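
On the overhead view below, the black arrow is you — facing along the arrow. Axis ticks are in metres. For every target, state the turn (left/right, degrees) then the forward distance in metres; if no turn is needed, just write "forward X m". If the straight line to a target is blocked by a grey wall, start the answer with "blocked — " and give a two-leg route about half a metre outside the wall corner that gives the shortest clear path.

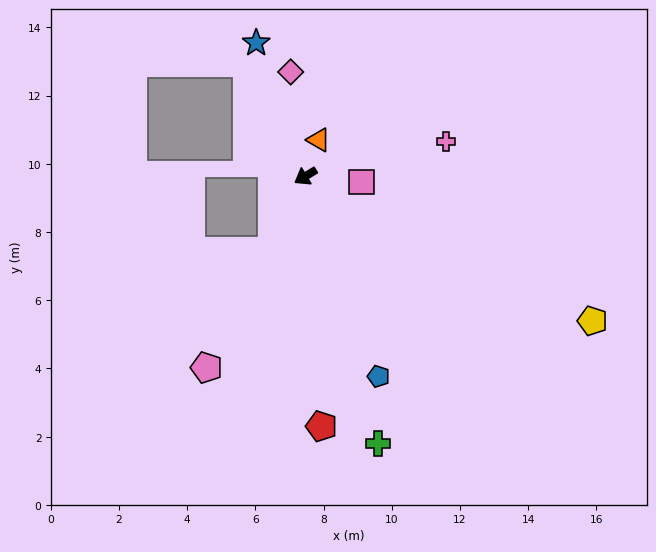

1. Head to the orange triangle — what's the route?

turn right 141°, forward 1.1 m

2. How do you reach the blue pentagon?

turn left 79°, forward 6.2 m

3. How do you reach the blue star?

turn right 101°, forward 4.2 m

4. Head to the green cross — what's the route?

turn left 74°, forward 8.1 m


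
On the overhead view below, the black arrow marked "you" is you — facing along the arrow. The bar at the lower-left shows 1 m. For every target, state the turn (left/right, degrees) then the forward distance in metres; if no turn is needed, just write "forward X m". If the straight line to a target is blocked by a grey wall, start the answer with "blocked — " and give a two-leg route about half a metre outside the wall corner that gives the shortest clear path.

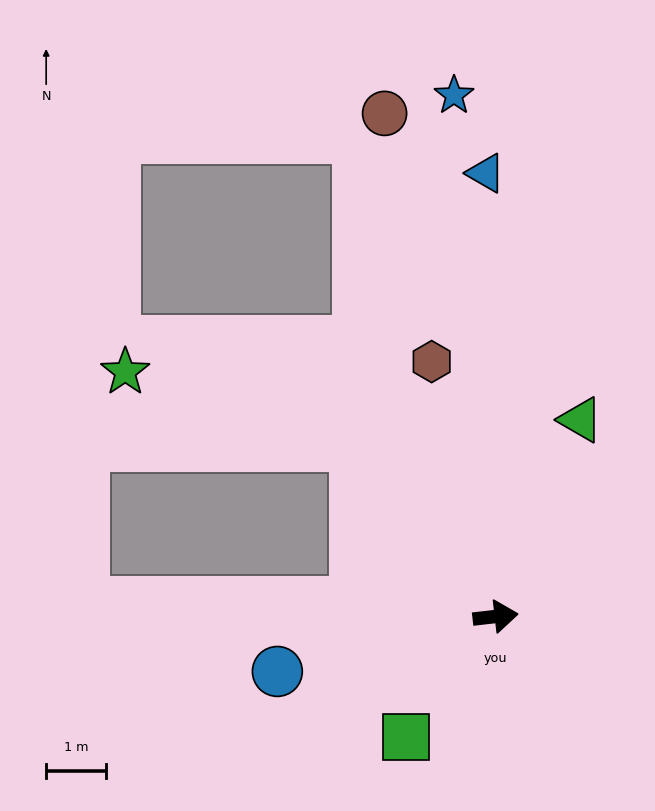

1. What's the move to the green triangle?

turn left 60°, forward 3.6 m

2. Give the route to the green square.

turn right 133°, forward 2.5 m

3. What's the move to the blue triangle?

turn left 85°, forward 7.4 m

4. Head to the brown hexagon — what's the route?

turn left 98°, forward 4.4 m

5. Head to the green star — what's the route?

blocked — turn left 123°, forward 3.7 m, then turn left 33°, forward 4.0 m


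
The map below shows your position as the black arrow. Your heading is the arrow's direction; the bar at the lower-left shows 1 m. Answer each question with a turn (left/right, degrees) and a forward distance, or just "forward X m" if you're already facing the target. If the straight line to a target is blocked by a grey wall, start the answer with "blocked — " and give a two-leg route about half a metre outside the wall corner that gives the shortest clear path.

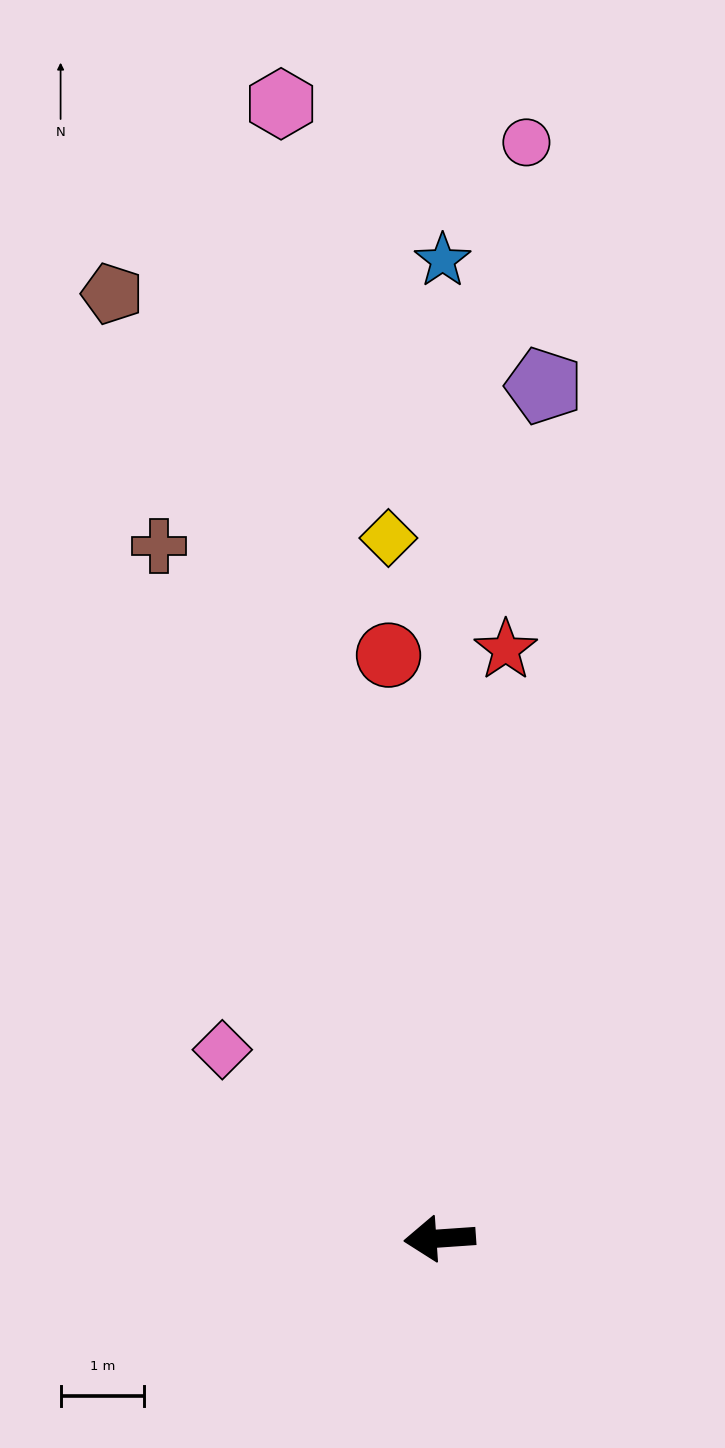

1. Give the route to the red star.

turn right 100°, forward 7.1 m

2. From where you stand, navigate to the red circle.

turn right 89°, forward 7.0 m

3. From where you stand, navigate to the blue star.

turn right 94°, forward 11.7 m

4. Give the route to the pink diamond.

turn right 45°, forward 3.4 m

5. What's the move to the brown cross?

turn right 72°, forward 8.9 m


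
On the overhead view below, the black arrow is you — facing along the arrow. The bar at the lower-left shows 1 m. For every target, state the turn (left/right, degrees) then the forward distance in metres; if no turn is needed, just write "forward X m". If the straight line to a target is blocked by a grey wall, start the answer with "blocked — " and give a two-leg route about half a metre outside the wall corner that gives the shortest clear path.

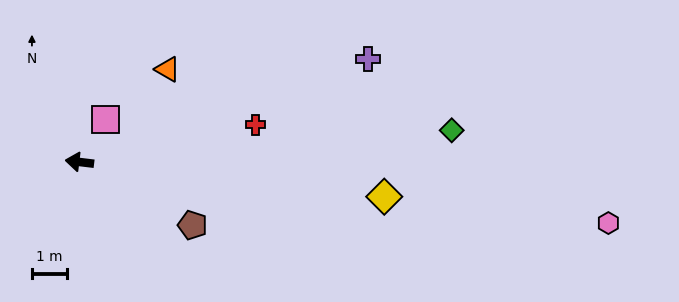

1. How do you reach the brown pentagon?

turn left 158°, forward 3.7 m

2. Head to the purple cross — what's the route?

turn right 153°, forward 8.8 m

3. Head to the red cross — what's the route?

turn right 161°, forward 5.2 m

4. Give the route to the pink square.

turn right 115°, forward 1.4 m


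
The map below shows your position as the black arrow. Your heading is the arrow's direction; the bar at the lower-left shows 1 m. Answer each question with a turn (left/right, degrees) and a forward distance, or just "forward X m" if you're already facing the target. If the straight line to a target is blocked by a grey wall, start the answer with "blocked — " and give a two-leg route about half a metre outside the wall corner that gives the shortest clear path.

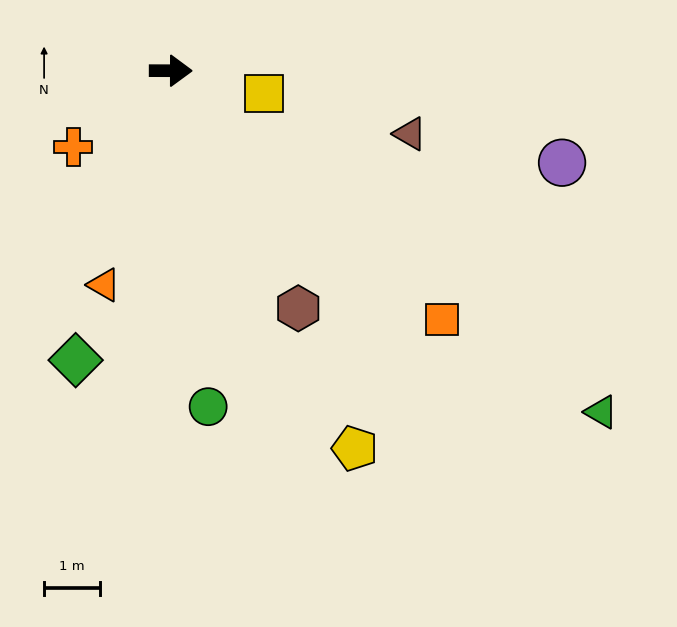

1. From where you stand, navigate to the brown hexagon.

turn right 62°, forward 4.8 m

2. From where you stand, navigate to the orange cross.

turn right 142°, forward 2.2 m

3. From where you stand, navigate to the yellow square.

turn right 13°, forward 1.7 m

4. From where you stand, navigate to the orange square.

turn right 42°, forward 6.6 m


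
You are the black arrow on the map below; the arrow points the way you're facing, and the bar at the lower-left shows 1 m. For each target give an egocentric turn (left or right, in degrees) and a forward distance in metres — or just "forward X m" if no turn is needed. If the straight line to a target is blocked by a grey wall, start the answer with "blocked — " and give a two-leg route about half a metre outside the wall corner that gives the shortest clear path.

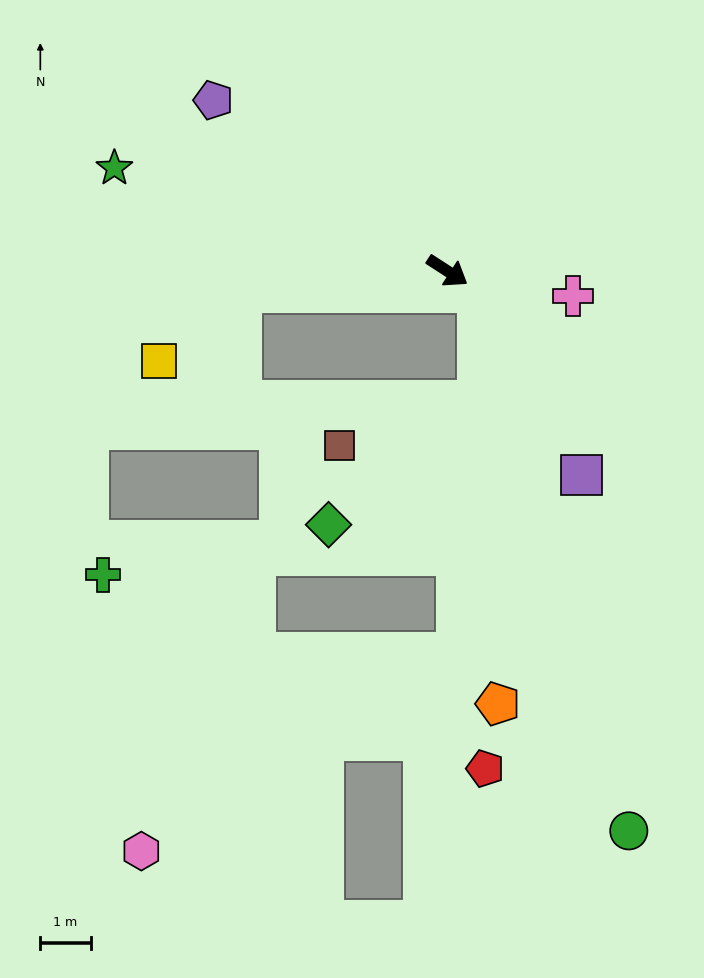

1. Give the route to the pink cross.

turn left 22°, forward 2.5 m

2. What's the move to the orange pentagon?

blocked — forward 0.7 m, then turn right 54°, forward 8.2 m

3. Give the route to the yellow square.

blocked — turn right 142°, forward 4.1 m, then turn left 35°, forward 2.1 m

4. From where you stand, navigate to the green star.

turn right 164°, forward 6.9 m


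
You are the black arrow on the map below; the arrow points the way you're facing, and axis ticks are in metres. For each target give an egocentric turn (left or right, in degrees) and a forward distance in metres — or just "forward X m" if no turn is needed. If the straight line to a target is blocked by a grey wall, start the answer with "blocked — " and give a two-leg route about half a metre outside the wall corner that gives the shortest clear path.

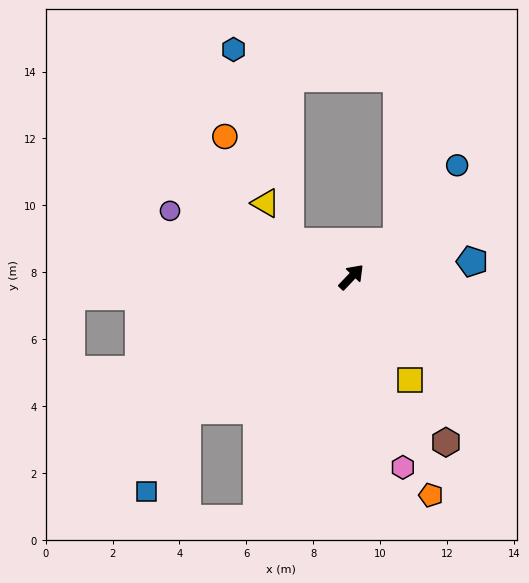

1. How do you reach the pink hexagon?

turn right 121°, forward 5.9 m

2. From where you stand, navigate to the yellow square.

turn right 107°, forward 3.5 m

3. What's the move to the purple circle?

turn left 114°, forward 5.8 m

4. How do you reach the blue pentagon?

turn right 39°, forward 3.6 m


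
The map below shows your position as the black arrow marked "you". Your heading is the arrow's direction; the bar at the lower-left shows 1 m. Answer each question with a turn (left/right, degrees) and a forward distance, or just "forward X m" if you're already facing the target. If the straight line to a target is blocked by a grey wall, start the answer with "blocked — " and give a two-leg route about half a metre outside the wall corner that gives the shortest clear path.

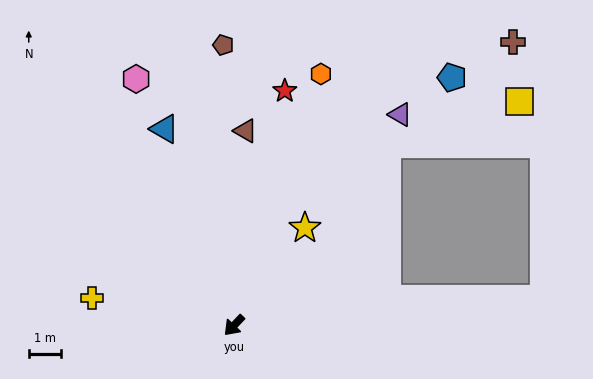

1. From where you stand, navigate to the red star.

turn right 149°, forward 7.4 m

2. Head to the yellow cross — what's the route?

turn right 57°, forward 4.4 m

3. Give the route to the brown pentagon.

turn right 134°, forward 8.6 m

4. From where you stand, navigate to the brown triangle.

turn right 140°, forward 6.0 m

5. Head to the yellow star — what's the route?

turn right 173°, forward 3.7 m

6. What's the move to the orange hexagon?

turn right 156°, forward 8.2 m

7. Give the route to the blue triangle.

turn right 117°, forward 6.4 m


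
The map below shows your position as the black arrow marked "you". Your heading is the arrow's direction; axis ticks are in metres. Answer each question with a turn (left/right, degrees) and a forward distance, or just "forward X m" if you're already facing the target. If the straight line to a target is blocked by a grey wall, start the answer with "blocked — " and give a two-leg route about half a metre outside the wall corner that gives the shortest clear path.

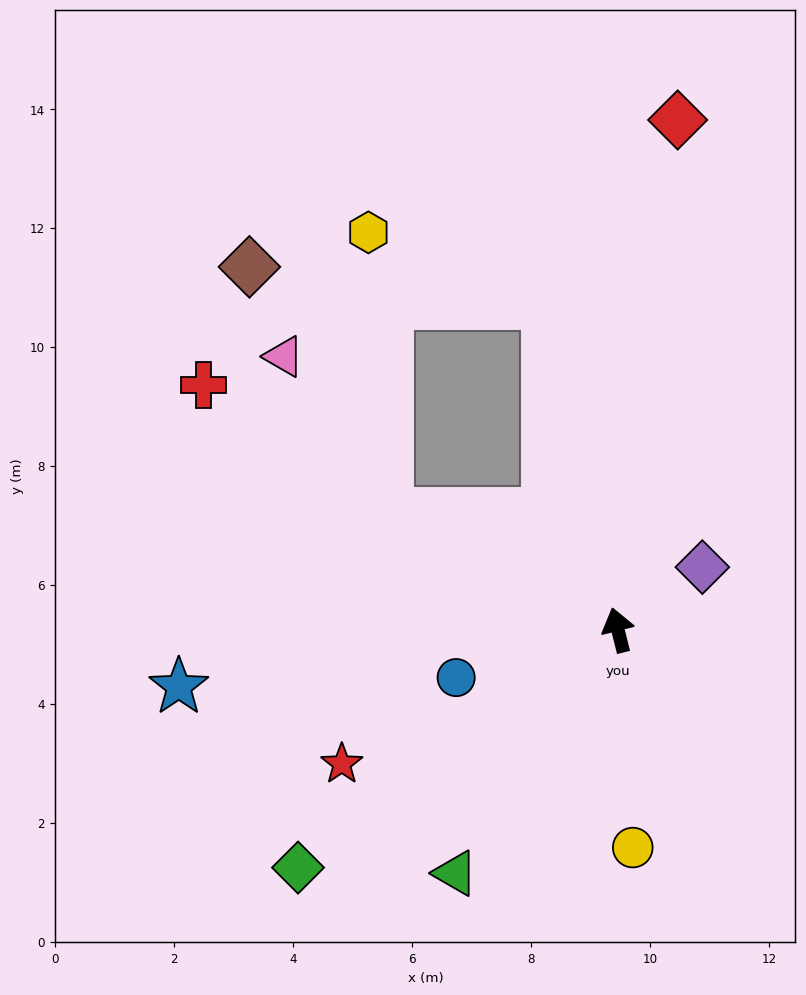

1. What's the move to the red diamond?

turn right 21°, forward 8.6 m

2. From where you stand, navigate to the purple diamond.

turn right 67°, forward 1.8 m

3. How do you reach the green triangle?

turn left 132°, forward 4.9 m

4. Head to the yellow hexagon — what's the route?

blocked — forward 5.6 m, then turn left 54°, forward 3.2 m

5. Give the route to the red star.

turn left 102°, forward 5.2 m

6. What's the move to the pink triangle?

blocked — turn left 49°, forward 4.3 m, then turn right 29°, forward 3.2 m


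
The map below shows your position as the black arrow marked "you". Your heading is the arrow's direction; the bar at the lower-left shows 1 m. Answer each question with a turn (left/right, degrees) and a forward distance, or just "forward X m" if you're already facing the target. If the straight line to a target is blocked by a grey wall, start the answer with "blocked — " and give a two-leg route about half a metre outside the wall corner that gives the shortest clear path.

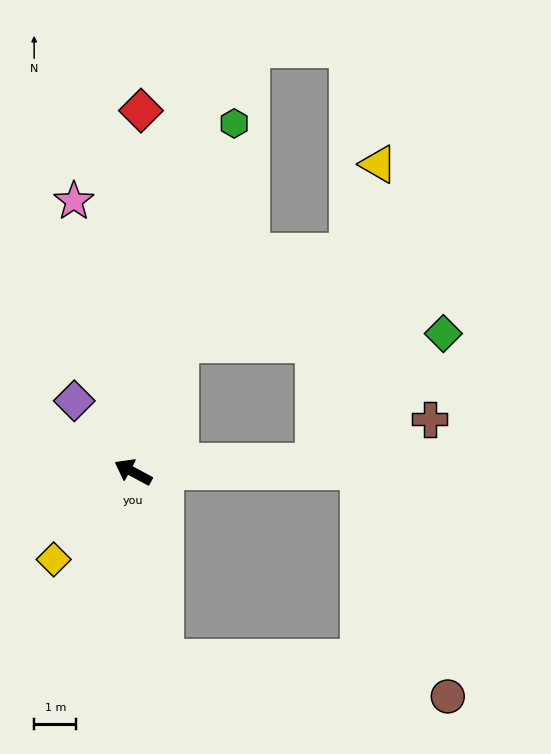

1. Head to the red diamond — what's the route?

turn right 63°, forward 8.6 m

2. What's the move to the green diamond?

blocked — turn right 148°, forward 4.3 m, then turn left 41°, forward 4.3 m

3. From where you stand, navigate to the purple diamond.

turn right 22°, forward 2.2 m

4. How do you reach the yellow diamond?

turn left 76°, forward 2.8 m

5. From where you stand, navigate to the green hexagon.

turn right 78°, forward 8.6 m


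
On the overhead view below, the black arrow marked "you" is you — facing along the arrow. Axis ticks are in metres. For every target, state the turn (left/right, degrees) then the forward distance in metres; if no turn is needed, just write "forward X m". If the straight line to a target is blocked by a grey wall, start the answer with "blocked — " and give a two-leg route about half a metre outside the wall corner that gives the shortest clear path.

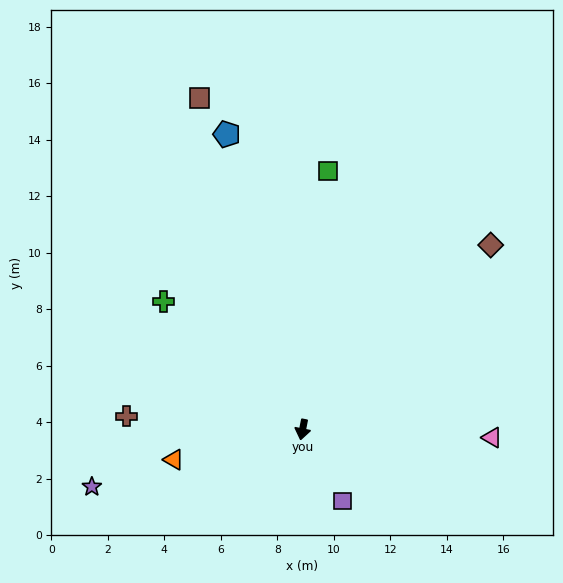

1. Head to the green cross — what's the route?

turn right 121°, forward 6.7 m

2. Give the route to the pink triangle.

turn left 99°, forward 6.7 m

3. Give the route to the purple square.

turn left 40°, forward 2.9 m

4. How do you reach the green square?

turn right 174°, forward 9.2 m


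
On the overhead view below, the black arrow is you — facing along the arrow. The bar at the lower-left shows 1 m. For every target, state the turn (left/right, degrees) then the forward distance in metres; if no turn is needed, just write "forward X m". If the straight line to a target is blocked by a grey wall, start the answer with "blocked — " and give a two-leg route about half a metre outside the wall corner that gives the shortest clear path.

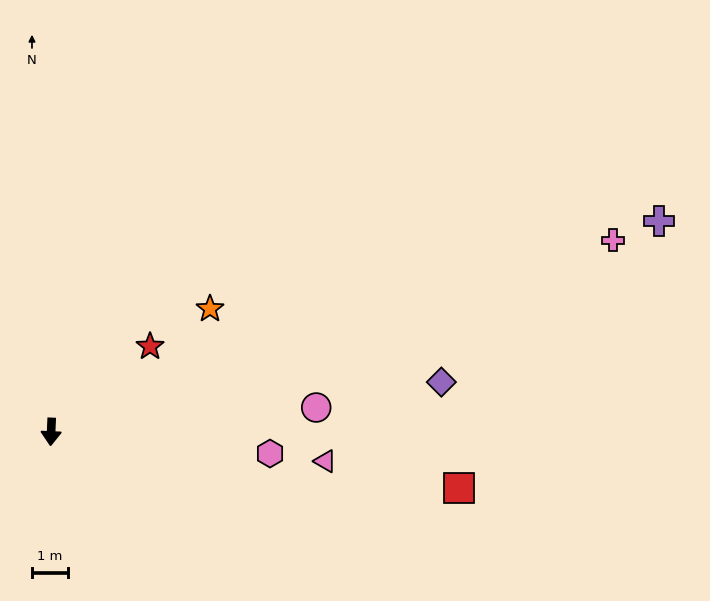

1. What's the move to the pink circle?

turn left 98°, forward 7.5 m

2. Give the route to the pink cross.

turn left 111°, forward 16.6 m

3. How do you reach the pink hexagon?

turn left 87°, forward 6.2 m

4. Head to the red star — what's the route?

turn left 133°, forward 3.7 m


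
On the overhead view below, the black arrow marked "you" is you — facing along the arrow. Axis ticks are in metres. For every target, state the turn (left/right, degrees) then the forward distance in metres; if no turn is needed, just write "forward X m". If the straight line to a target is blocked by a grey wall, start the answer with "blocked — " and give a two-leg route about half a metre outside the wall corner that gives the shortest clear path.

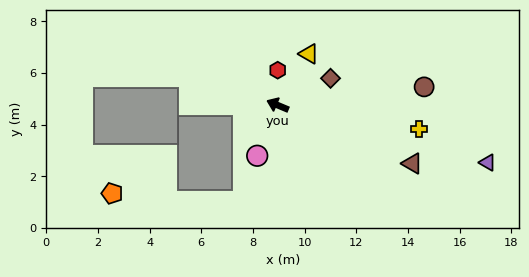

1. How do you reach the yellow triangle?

turn right 98°, forward 2.3 m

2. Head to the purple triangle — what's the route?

turn right 172°, forward 8.4 m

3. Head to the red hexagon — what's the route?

turn right 67°, forward 1.4 m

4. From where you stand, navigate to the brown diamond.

turn right 130°, forward 2.3 m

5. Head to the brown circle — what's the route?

turn right 150°, forward 5.7 m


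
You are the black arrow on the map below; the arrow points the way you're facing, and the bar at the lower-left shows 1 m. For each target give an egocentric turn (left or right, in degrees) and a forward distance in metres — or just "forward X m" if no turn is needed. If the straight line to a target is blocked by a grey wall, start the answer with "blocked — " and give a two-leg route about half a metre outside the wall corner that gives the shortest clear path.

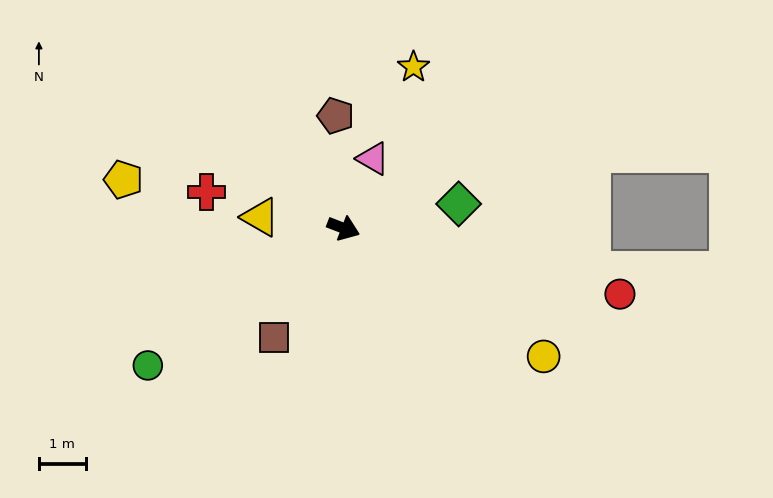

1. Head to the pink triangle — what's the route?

turn left 88°, forward 1.6 m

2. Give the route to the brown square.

turn right 101°, forward 2.8 m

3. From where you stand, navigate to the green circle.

turn right 124°, forward 5.1 m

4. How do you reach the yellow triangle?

turn right 166°, forward 1.8 m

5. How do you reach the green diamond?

turn left 33°, forward 2.5 m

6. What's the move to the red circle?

turn left 8°, forward 6.1 m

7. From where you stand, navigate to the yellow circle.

turn right 12°, forward 5.1 m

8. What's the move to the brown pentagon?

turn left 115°, forward 2.4 m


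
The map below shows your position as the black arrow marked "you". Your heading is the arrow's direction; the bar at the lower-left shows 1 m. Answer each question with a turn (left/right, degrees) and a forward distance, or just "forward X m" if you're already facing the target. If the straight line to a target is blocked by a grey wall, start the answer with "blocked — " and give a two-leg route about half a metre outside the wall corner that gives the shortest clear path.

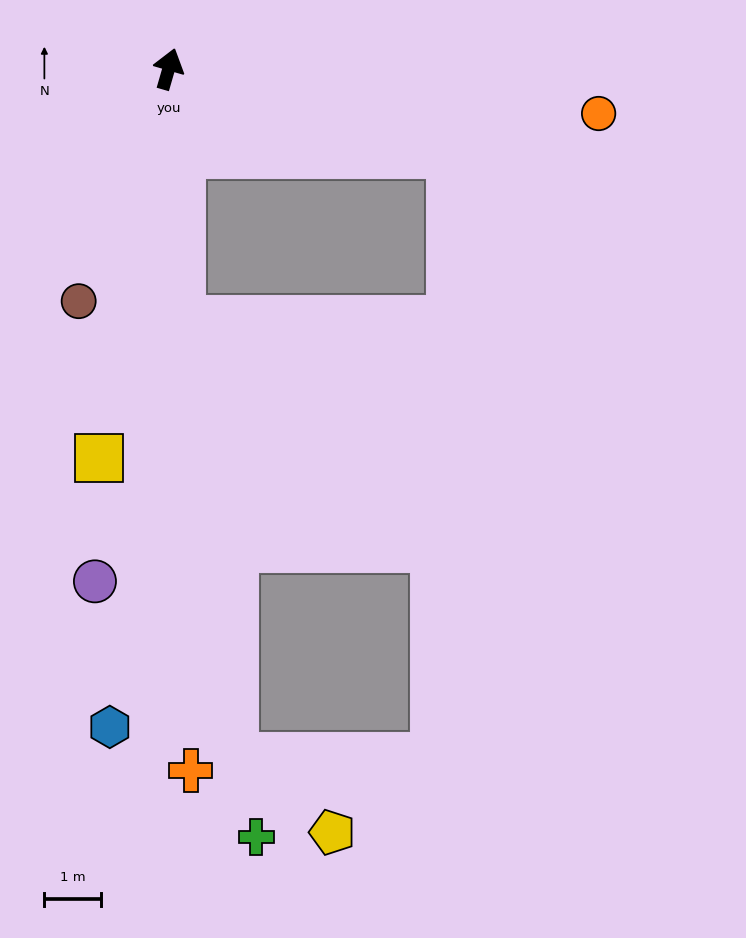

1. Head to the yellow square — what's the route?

turn right 174°, forward 7.0 m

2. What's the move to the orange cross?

turn right 162°, forward 12.5 m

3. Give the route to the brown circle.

turn left 175°, forward 4.4 m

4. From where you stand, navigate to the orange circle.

turn right 80°, forward 7.7 m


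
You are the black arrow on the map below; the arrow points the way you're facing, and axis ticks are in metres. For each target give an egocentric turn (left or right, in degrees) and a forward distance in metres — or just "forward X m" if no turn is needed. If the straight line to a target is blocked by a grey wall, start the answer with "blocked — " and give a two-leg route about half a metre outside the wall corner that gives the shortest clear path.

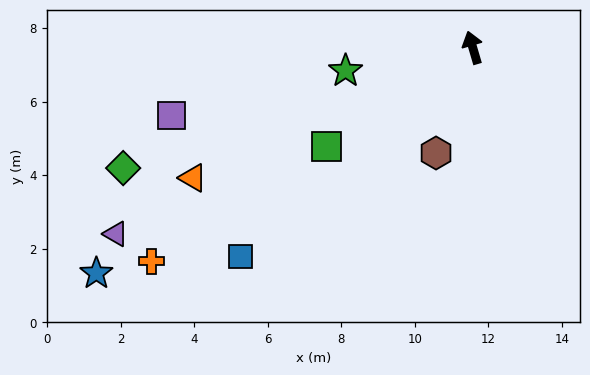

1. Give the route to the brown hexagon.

turn left 144°, forward 3.0 m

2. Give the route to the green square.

turn left 108°, forward 4.8 m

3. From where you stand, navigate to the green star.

turn left 84°, forward 3.5 m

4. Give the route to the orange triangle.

turn left 99°, forward 8.4 m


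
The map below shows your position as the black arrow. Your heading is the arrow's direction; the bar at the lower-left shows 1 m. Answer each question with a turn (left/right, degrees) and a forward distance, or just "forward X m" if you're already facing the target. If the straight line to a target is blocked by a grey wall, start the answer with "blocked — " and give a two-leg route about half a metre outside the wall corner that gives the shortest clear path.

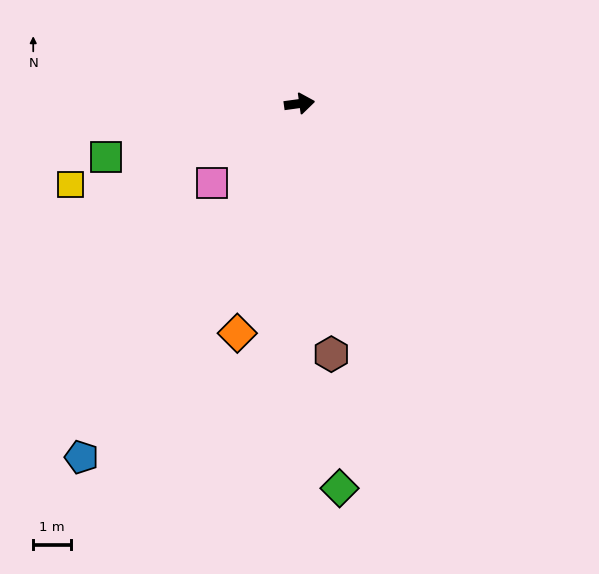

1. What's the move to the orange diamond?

turn right 113°, forward 6.3 m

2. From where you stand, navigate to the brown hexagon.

turn right 91°, forward 6.7 m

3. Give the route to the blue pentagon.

turn right 129°, forward 11.0 m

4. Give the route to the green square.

turn right 172°, forward 5.3 m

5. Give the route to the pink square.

turn right 146°, forward 3.1 m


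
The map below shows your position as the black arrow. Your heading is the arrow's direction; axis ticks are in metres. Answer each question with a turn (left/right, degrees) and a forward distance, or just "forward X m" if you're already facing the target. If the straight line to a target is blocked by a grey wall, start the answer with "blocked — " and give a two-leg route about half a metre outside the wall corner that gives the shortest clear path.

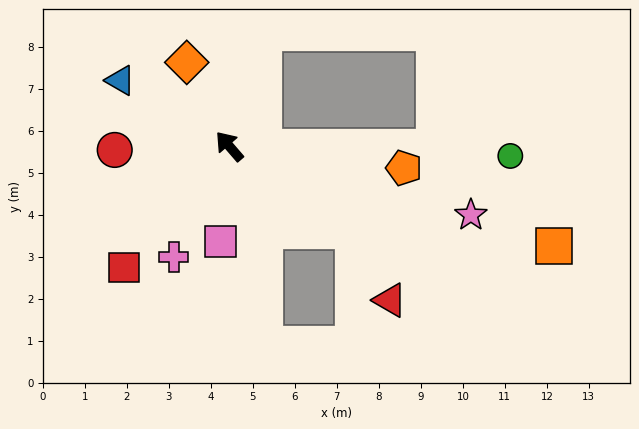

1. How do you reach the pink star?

turn right 147°, forward 6.0 m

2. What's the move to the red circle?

turn left 51°, forward 2.7 m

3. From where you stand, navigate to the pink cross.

turn left 113°, forward 3.0 m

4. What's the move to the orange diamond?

turn right 14°, forward 2.2 m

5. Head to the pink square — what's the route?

turn left 134°, forward 2.3 m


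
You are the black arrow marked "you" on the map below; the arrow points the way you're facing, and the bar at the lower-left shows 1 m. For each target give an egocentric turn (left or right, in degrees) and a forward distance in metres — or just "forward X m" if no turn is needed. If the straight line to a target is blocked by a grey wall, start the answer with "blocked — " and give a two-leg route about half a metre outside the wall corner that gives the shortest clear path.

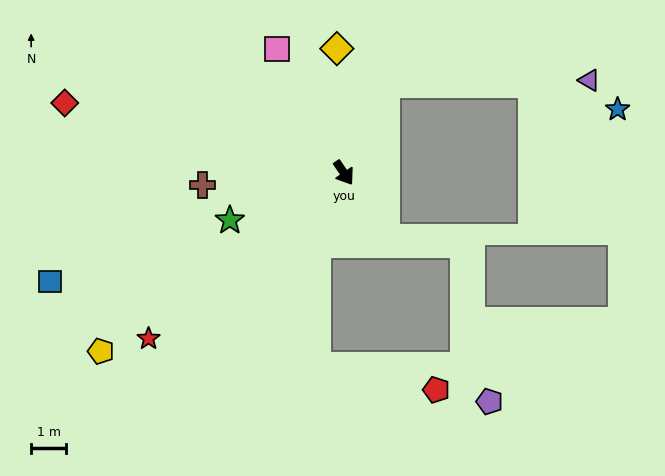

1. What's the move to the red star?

turn right 84°, forward 7.3 m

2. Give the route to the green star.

turn right 102°, forward 3.5 m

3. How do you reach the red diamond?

turn right 138°, forward 8.2 m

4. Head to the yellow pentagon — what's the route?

turn right 88°, forward 8.6 m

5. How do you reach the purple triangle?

blocked — turn left 121°, forward 2.8 m, then turn right 64°, forward 5.8 m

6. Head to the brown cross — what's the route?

turn right 119°, forward 4.0 m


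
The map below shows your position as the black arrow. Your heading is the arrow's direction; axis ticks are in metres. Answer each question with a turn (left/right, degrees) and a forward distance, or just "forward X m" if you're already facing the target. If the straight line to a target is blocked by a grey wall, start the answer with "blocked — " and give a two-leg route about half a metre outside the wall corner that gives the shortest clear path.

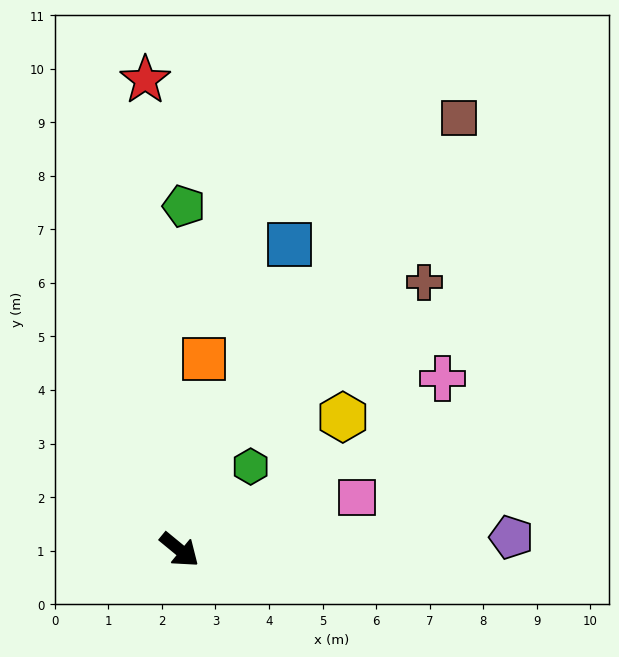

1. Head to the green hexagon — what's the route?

turn left 89°, forward 2.0 m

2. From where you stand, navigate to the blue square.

turn left 110°, forward 6.1 m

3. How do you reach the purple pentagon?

turn left 42°, forward 6.2 m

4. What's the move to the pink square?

turn left 56°, forward 3.5 m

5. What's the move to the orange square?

turn left 122°, forward 3.6 m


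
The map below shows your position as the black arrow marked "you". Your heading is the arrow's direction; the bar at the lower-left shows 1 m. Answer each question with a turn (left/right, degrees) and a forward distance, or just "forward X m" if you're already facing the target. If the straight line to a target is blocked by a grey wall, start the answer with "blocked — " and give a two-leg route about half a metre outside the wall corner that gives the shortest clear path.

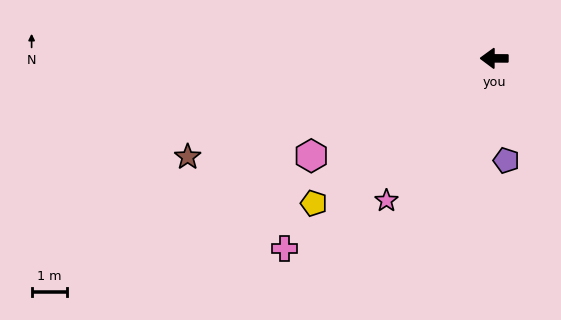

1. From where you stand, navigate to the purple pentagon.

turn left 97°, forward 2.9 m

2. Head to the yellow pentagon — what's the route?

turn left 39°, forward 6.5 m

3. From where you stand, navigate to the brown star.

turn left 18°, forward 9.0 m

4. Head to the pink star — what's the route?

turn left 53°, forward 5.0 m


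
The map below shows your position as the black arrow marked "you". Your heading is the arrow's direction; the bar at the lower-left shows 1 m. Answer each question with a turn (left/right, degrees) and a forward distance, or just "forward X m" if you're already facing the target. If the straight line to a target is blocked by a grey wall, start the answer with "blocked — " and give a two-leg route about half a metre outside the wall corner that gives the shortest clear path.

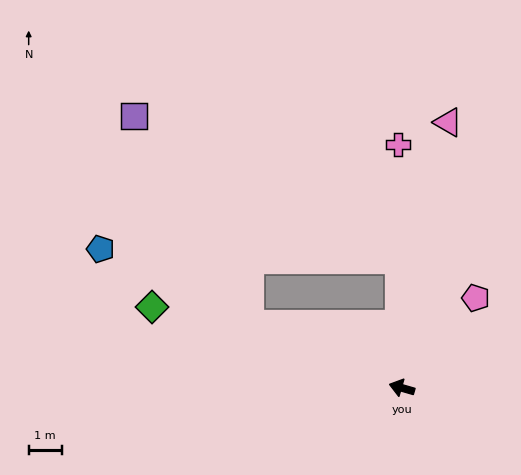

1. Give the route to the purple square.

blocked — turn right 7°, forward 5.0 m, then turn right 38°, forward 7.2 m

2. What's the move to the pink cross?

turn right 73°, forward 7.4 m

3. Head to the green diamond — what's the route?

forward 8.0 m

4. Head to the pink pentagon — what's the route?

turn right 113°, forward 3.5 m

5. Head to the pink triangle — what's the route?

turn right 84°, forward 8.2 m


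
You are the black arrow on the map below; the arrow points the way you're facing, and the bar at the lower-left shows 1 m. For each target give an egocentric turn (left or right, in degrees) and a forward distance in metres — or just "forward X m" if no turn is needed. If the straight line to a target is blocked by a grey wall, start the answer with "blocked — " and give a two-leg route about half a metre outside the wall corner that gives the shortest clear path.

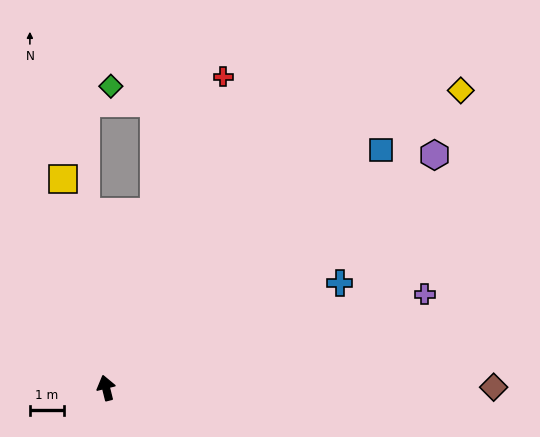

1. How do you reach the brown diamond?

turn right 104°, forward 11.5 m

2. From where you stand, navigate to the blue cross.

turn right 80°, forward 7.6 m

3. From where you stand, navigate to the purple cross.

turn right 88°, forward 9.8 m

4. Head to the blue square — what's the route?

turn right 63°, forward 10.8 m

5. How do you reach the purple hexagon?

turn right 69°, forward 11.9 m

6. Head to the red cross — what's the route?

turn right 35°, forward 9.8 m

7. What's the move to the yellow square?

turn right 2°, forward 6.3 m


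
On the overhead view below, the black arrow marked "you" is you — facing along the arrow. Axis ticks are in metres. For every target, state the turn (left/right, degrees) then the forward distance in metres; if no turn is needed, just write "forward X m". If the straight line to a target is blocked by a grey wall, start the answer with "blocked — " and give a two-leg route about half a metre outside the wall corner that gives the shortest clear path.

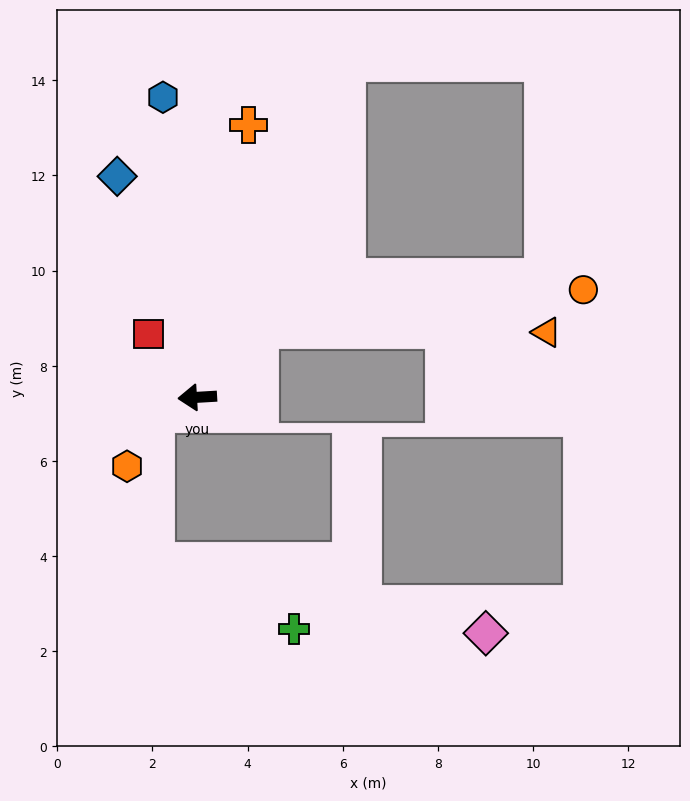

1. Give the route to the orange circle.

blocked — turn right 135°, forward 1.9 m, then turn right 42°, forward 6.9 m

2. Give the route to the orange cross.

turn right 104°, forward 5.8 m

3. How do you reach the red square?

turn right 56°, forward 1.7 m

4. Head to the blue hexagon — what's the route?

turn right 87°, forward 6.4 m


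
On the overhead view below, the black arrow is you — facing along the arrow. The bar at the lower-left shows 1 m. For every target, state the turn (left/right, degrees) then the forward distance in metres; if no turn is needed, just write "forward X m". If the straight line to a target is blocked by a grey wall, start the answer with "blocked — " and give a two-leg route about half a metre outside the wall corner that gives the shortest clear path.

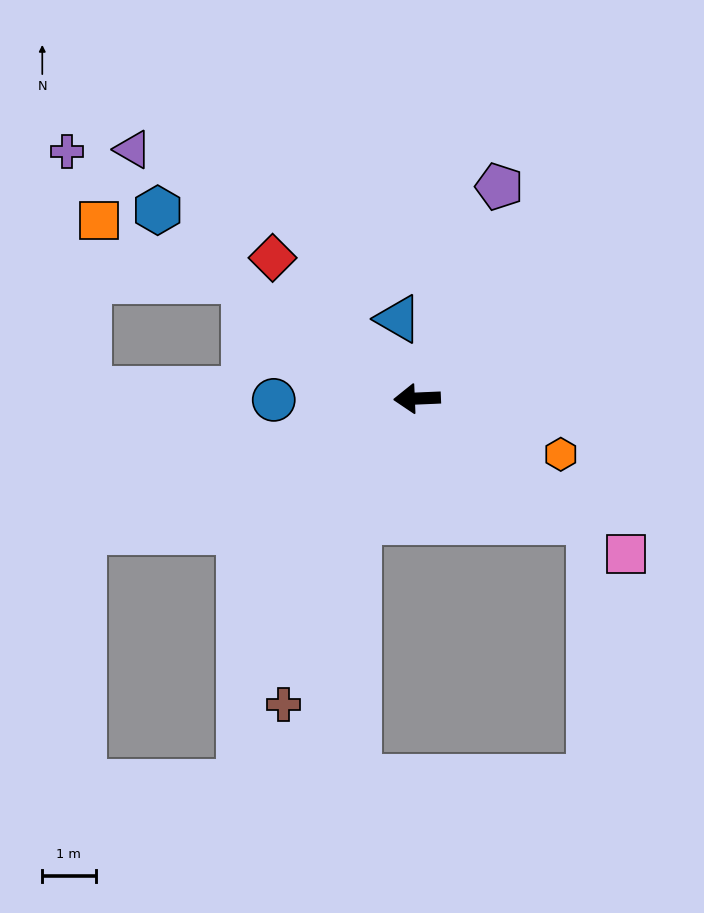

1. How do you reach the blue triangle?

turn right 79°, forward 1.5 m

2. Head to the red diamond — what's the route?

turn right 47°, forward 3.8 m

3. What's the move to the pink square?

turn left 141°, forward 4.9 m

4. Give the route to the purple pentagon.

turn right 114°, forward 4.3 m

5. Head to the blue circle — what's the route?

forward 2.7 m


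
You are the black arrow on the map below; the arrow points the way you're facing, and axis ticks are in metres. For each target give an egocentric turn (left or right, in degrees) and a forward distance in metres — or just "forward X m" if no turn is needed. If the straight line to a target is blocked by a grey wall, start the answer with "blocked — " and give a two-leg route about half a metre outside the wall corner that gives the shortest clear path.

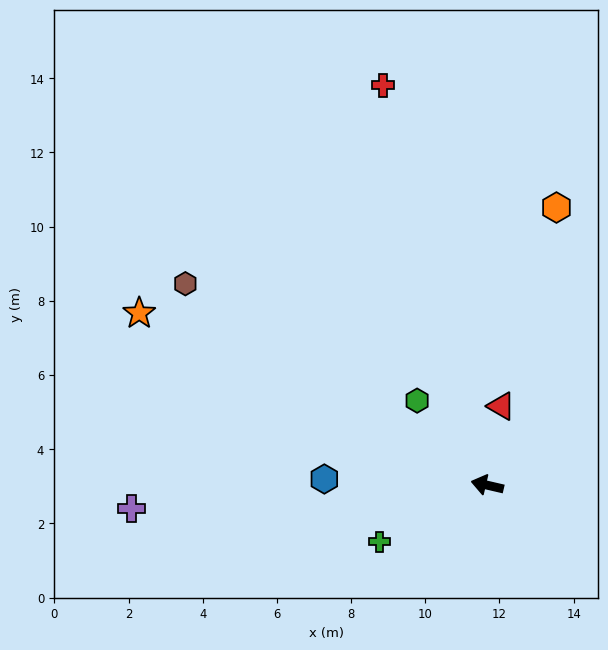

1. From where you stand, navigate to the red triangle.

turn right 87°, forward 2.2 m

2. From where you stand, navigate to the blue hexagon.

turn left 11°, forward 4.4 m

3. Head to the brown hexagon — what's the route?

turn right 21°, forward 9.8 m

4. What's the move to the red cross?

turn right 62°, forward 11.1 m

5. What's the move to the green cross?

turn left 41°, forward 3.3 m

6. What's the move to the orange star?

turn right 13°, forward 10.5 m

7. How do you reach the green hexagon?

turn right 37°, forward 3.0 m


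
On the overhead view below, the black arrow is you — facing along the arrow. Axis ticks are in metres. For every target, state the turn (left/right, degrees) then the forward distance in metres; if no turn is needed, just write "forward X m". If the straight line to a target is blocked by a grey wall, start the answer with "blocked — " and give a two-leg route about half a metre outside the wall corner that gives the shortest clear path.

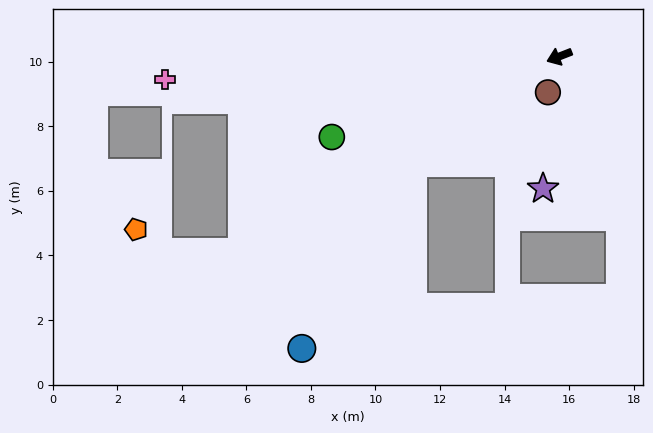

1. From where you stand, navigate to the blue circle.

blocked — turn left 15°, forward 5.6 m, then turn left 22°, forward 6.7 m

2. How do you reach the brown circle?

turn left 51°, forward 1.2 m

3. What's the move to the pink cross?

turn right 18°, forward 12.2 m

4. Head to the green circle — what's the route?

forward 7.5 m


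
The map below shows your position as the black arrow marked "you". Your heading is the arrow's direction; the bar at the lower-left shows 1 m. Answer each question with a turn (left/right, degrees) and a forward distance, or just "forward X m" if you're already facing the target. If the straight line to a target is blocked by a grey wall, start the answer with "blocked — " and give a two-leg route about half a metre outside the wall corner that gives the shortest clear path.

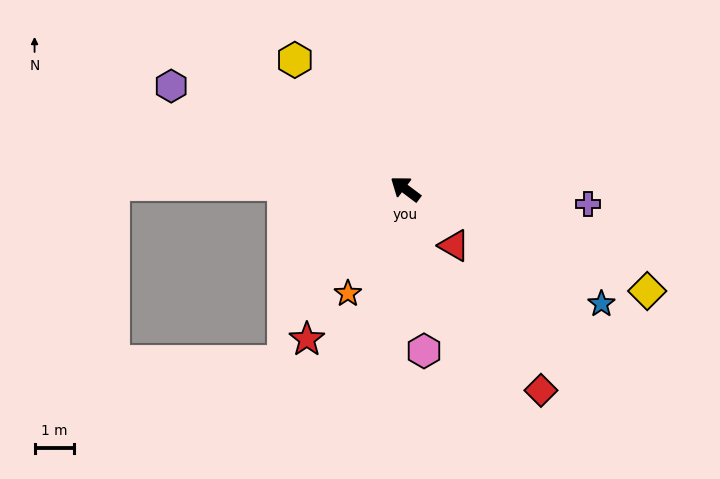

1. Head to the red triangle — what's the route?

turn left 168°, forward 1.9 m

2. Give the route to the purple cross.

turn right 148°, forward 4.7 m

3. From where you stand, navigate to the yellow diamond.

turn right 166°, forward 6.7 m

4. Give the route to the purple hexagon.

turn left 13°, forward 6.5 m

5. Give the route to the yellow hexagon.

turn right 13°, forward 4.3 m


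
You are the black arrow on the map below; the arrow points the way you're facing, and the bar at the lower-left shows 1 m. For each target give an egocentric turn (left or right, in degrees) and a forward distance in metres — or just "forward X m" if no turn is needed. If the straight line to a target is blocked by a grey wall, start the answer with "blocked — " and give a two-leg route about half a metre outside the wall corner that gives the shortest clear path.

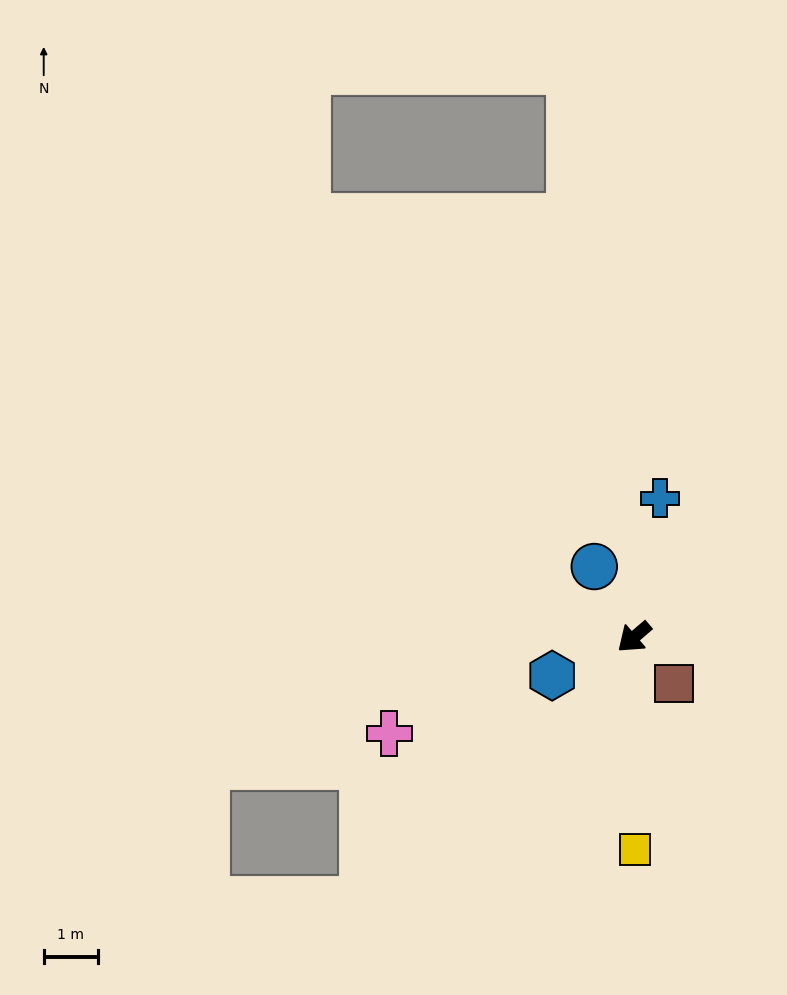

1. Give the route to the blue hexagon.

turn right 15°, forward 1.7 m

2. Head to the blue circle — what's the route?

turn right 101°, forward 1.5 m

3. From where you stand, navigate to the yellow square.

turn left 50°, forward 3.9 m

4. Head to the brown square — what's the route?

turn left 90°, forward 1.1 m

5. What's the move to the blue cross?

turn right 141°, forward 2.6 m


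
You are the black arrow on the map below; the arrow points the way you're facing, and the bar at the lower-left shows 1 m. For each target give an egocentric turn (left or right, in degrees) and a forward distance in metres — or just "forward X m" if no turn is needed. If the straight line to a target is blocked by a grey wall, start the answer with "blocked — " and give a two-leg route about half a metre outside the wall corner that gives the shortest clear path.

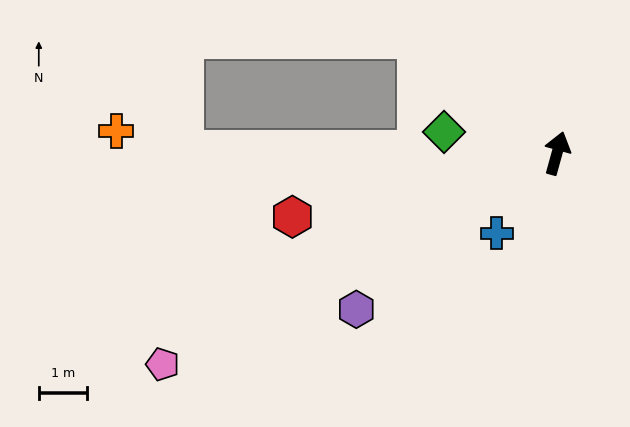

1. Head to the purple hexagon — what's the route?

turn left 143°, forward 5.3 m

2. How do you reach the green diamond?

turn left 95°, forward 2.4 m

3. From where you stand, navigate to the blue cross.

turn left 159°, forward 2.1 m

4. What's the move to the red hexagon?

turn left 119°, forward 5.7 m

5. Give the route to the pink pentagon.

turn left 134°, forward 9.4 m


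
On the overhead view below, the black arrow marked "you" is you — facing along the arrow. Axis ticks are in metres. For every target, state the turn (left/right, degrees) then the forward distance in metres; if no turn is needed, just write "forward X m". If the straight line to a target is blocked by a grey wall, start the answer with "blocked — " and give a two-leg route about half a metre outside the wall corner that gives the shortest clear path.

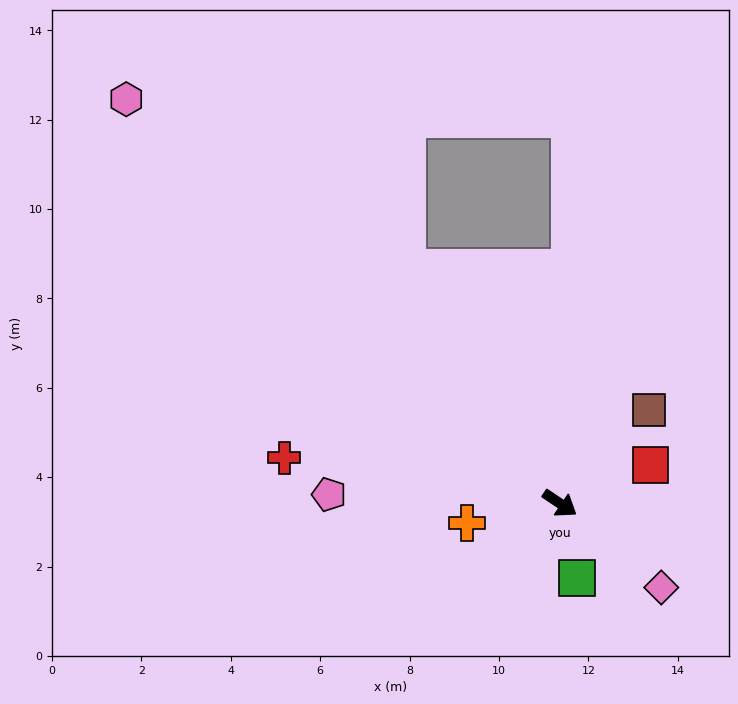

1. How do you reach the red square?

turn left 57°, forward 2.2 m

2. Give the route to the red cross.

turn right 155°, forward 6.3 m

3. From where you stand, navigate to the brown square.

turn left 80°, forward 2.9 m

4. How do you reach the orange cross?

turn right 134°, forward 2.1 m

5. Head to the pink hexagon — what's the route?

turn left 171°, forward 13.3 m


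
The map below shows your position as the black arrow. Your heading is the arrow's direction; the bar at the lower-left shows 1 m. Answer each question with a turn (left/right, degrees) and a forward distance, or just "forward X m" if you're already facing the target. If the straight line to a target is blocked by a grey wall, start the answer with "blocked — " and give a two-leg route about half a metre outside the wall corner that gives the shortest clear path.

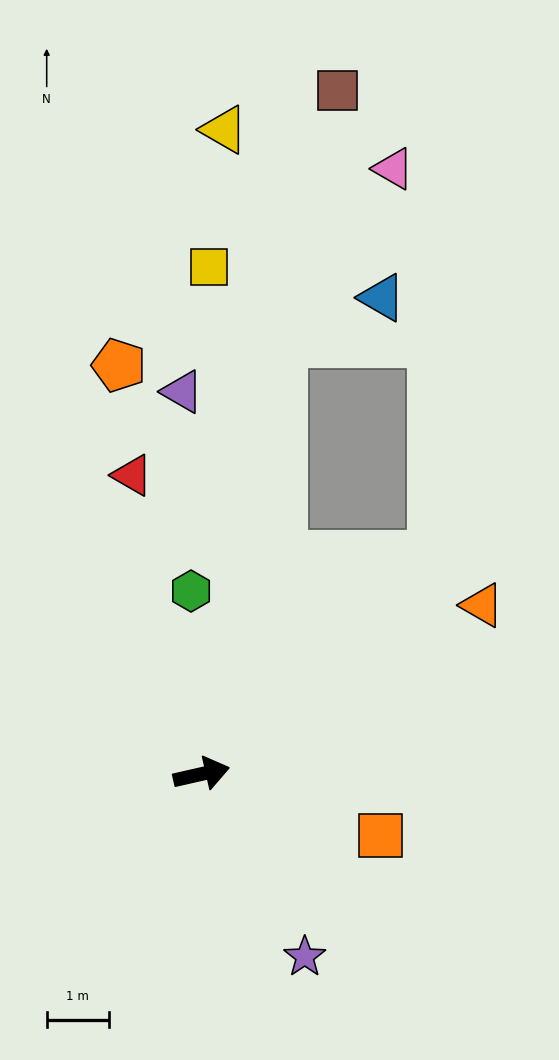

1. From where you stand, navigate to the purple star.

turn right 73°, forward 3.4 m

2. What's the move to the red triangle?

turn left 90°, forward 4.9 m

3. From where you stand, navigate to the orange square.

turn right 32°, forward 3.1 m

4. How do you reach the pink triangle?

blocked — turn left 67°, forward 7.1 m, then turn right 23°, forward 3.3 m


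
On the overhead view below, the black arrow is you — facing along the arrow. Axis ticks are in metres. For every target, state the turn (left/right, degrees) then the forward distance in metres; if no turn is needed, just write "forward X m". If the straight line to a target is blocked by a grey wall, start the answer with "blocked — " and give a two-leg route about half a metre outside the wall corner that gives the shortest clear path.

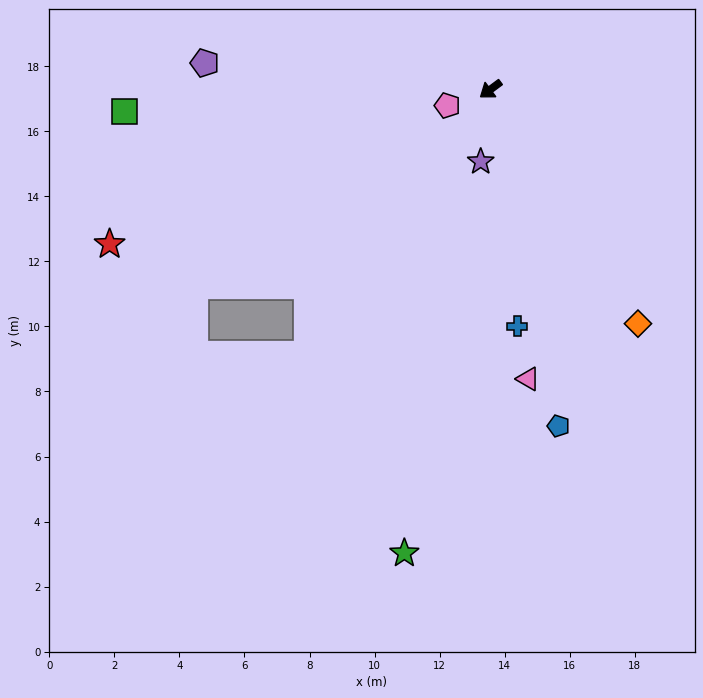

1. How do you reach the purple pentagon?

turn right 42°, forward 8.8 m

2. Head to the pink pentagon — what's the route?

turn right 16°, forward 1.4 m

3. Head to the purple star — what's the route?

turn left 46°, forward 2.2 m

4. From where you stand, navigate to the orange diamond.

turn left 86°, forward 8.5 m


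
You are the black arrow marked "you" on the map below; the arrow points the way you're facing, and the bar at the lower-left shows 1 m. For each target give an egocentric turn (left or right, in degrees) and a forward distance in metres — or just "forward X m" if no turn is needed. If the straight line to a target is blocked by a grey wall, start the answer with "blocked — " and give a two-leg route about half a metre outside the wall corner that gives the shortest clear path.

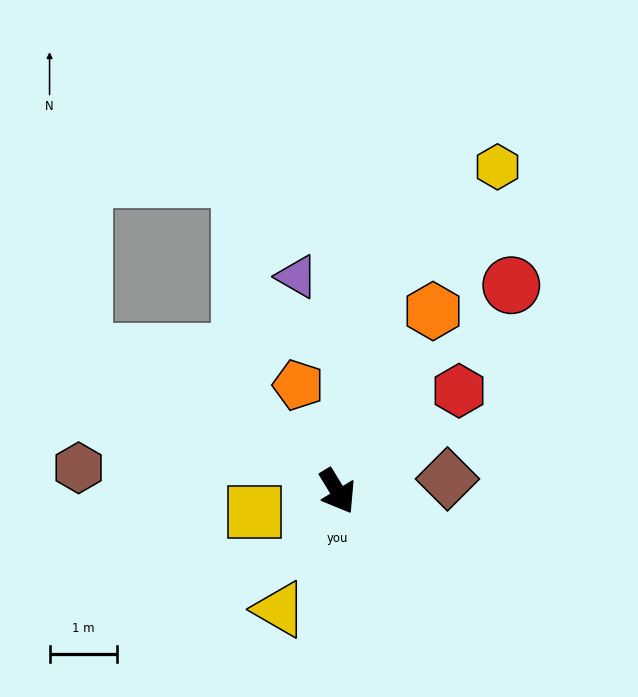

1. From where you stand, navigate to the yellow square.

turn right 107°, forward 1.3 m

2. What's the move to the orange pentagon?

turn left 169°, forward 1.7 m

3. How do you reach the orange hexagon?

turn left 121°, forward 3.0 m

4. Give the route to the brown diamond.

turn left 65°, forward 1.7 m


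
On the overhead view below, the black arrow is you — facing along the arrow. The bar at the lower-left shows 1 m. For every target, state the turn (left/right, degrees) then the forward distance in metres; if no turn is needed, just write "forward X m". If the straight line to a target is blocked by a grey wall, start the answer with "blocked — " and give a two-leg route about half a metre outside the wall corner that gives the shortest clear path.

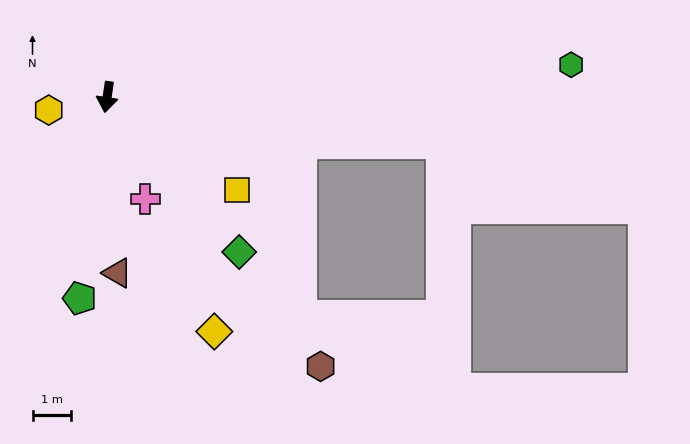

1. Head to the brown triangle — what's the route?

turn left 12°, forward 4.5 m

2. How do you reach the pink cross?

turn left 29°, forward 2.8 m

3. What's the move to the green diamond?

turn left 49°, forward 5.2 m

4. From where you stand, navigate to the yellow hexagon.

turn right 69°, forward 1.5 m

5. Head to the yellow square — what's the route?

turn left 63°, forward 4.1 m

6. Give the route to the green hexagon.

turn left 103°, forward 12.0 m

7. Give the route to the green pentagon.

forward 5.2 m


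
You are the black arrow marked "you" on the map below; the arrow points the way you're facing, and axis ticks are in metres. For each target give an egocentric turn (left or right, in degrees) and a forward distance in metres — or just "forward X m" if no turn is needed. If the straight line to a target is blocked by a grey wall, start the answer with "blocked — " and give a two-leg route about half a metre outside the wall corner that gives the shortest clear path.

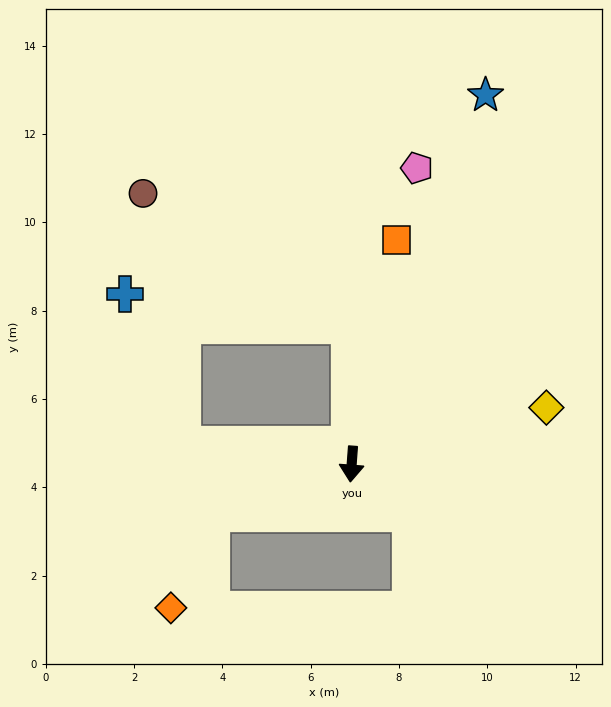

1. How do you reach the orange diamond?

blocked — turn right 66°, forward 3.4 m, then turn left 47°, forward 2.3 m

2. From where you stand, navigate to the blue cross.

blocked — turn right 92°, forward 3.9 m, then turn right 63°, forward 3.7 m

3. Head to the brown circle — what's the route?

blocked — turn right 175°, forward 3.2 m, then turn left 57°, forward 5.5 m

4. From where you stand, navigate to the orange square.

turn left 173°, forward 5.2 m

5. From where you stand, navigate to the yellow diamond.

turn left 110°, forward 4.6 m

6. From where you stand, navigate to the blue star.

turn left 164°, forward 8.9 m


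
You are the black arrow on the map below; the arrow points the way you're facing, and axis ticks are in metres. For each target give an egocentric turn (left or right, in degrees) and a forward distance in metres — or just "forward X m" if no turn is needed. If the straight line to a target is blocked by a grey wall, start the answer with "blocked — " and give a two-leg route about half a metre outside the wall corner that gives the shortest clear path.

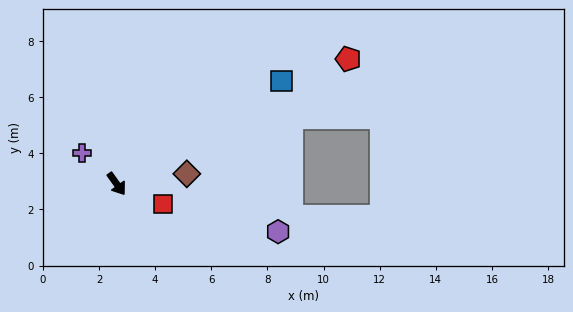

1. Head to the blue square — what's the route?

turn left 86°, forward 6.9 m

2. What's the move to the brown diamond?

turn left 63°, forward 2.5 m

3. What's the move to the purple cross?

turn right 167°, forward 1.7 m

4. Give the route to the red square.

turn left 31°, forward 1.8 m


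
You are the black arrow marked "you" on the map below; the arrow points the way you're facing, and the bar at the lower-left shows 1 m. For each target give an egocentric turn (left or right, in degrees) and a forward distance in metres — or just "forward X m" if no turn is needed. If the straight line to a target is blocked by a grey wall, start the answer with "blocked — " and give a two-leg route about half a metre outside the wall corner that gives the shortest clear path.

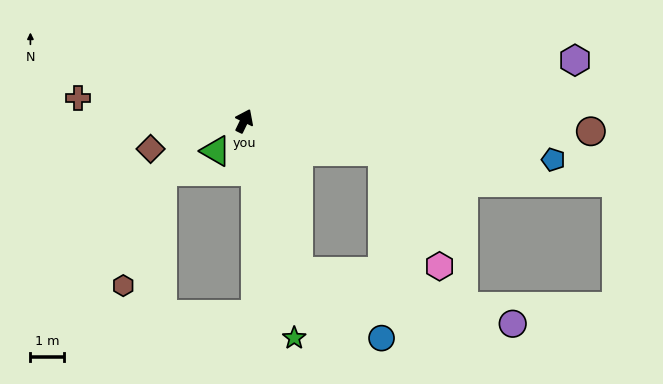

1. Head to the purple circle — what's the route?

blocked — turn right 134°, forward 4.7 m, then turn left 56°, forward 6.5 m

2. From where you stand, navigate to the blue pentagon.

turn right 71°, forward 9.2 m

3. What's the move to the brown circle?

turn right 66°, forward 10.3 m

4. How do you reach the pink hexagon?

blocked — turn right 77°, forward 4.2 m, then turn right 50°, forward 3.8 m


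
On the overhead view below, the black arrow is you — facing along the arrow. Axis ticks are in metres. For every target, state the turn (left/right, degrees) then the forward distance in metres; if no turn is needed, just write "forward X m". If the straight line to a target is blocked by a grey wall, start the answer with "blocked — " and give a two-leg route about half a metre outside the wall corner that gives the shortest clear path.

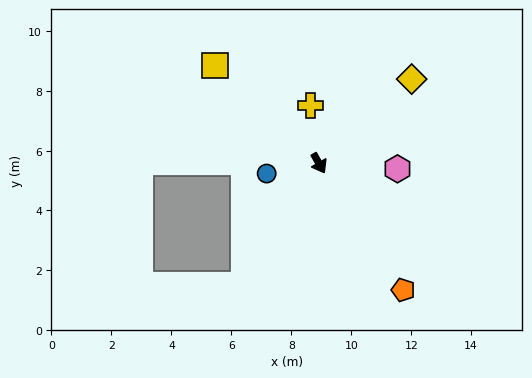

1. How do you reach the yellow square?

turn right 163°, forward 4.8 m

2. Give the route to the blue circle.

turn right 109°, forward 1.8 m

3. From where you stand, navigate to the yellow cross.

turn left 159°, forward 1.9 m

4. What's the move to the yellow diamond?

turn left 103°, forward 4.2 m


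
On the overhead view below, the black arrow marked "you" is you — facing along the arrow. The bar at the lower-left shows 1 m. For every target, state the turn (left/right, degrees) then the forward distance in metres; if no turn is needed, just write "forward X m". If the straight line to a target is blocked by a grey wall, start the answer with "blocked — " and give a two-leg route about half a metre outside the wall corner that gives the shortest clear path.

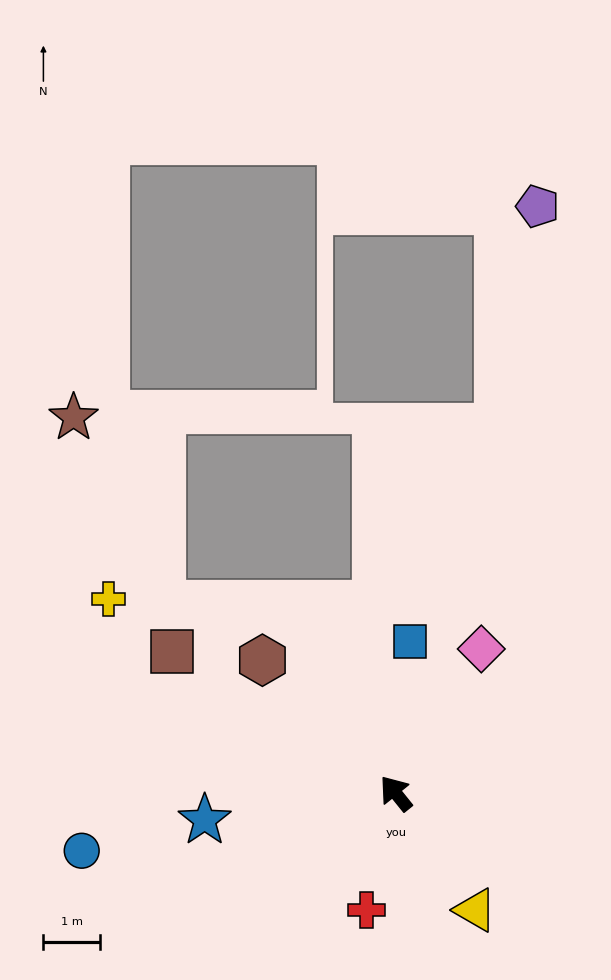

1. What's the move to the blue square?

turn right 44°, forward 2.7 m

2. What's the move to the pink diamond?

turn right 70°, forward 2.9 m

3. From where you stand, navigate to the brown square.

turn left 19°, forward 4.6 m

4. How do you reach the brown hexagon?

turn left 6°, forward 3.3 m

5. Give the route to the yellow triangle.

turn left 175°, forward 2.5 m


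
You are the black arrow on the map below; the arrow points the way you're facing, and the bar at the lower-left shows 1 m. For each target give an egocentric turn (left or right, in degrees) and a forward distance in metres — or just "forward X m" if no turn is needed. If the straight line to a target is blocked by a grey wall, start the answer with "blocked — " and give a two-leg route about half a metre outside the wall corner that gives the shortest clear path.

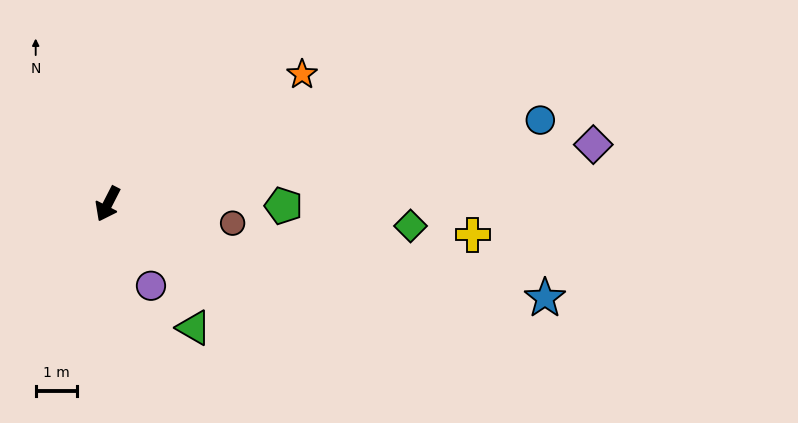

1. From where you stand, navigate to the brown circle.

turn left 108°, forward 3.1 m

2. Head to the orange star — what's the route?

turn left 151°, forward 5.7 m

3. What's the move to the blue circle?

turn left 128°, forward 10.7 m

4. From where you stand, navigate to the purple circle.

turn left 55°, forward 2.3 m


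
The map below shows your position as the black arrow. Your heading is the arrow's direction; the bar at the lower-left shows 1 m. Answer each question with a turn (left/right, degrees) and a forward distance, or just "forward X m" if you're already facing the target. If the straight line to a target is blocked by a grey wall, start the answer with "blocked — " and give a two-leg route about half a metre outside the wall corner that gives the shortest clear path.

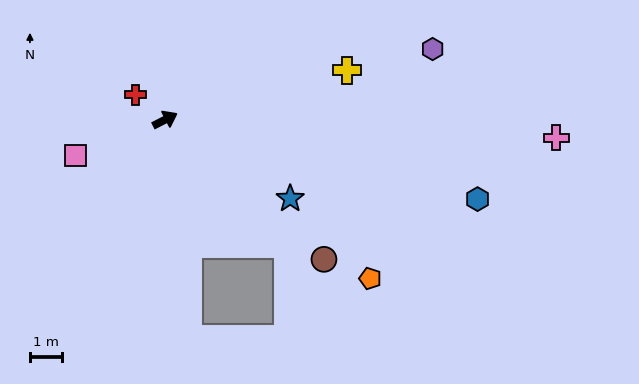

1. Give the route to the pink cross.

turn right 30°, forward 12.3 m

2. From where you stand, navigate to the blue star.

turn right 59°, forward 4.6 m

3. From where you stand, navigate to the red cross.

turn left 113°, forward 1.2 m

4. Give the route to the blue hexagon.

turn right 41°, forward 10.1 m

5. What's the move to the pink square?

turn left 175°, forward 3.0 m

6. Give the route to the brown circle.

turn right 68°, forward 6.6 m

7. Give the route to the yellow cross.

turn right 12°, forward 5.9 m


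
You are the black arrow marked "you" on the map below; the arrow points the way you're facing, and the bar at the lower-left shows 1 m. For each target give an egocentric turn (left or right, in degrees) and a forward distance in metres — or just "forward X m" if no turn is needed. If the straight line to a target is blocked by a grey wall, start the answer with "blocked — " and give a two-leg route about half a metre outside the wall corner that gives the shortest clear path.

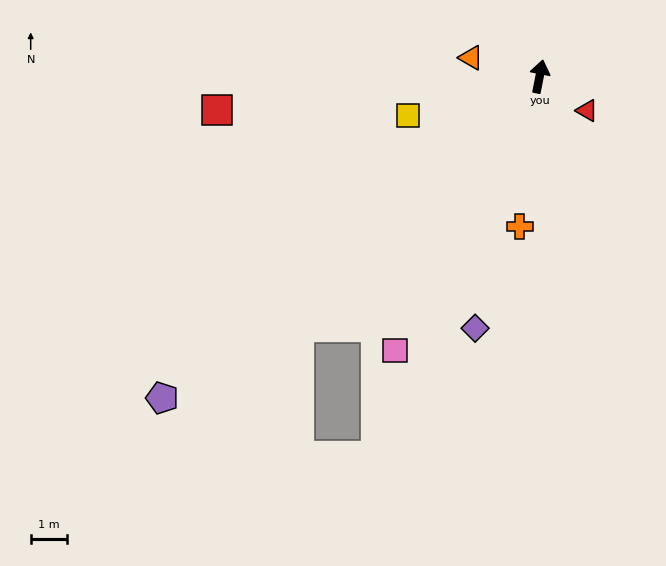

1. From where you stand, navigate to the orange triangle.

turn left 86°, forward 2.0 m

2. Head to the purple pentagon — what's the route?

turn left 142°, forward 13.7 m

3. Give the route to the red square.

turn left 107°, forward 9.0 m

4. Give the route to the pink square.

turn left 163°, forward 8.6 m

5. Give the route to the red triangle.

turn right 115°, forward 1.6 m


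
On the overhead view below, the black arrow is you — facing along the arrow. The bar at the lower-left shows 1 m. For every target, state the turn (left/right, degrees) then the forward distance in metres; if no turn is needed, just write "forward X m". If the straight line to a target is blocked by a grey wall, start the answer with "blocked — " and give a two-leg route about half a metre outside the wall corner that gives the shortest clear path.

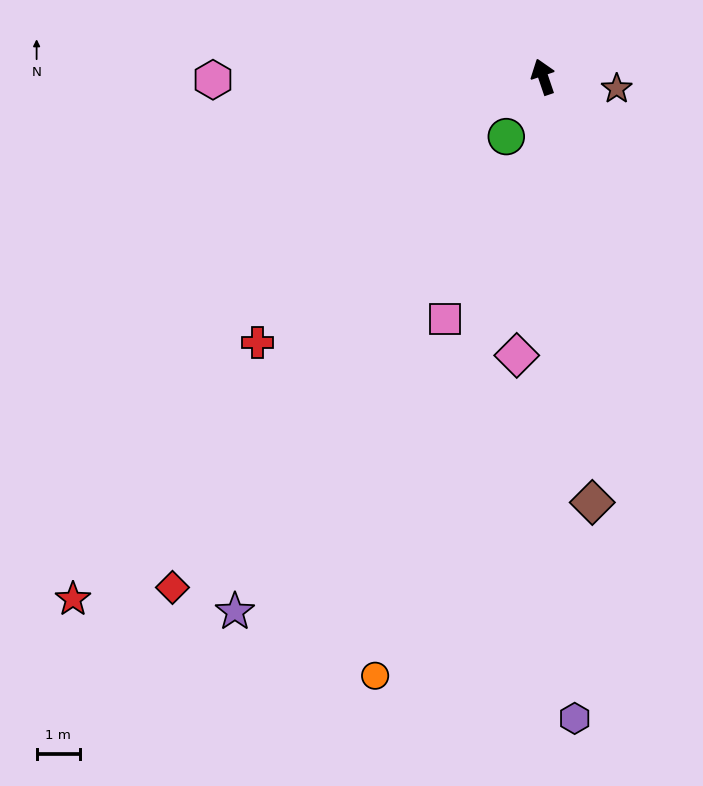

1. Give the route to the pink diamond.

turn left 156°, forward 6.5 m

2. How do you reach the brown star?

turn right 118°, forward 1.7 m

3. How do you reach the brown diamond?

turn left 168°, forward 9.9 m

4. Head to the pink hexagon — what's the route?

turn left 72°, forward 7.6 m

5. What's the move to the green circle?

turn left 130°, forward 1.6 m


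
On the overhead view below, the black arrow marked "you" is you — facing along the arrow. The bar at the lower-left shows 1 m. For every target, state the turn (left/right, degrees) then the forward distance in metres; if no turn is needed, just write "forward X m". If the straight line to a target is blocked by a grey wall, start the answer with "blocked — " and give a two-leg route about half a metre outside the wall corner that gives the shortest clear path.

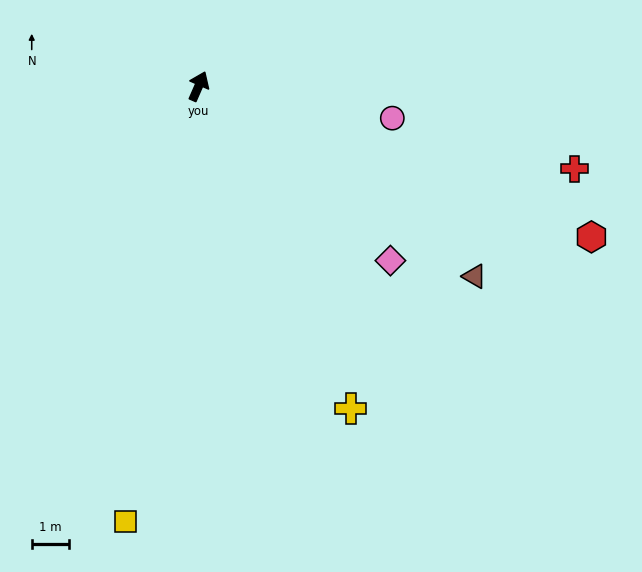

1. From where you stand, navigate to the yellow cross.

turn right 131°, forward 9.6 m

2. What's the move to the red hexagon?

turn right 87°, forward 11.3 m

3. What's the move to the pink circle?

turn right 76°, forward 5.3 m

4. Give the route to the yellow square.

turn right 166°, forward 11.8 m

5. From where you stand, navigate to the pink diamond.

turn right 109°, forward 6.9 m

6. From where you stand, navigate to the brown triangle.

turn right 101°, forward 9.0 m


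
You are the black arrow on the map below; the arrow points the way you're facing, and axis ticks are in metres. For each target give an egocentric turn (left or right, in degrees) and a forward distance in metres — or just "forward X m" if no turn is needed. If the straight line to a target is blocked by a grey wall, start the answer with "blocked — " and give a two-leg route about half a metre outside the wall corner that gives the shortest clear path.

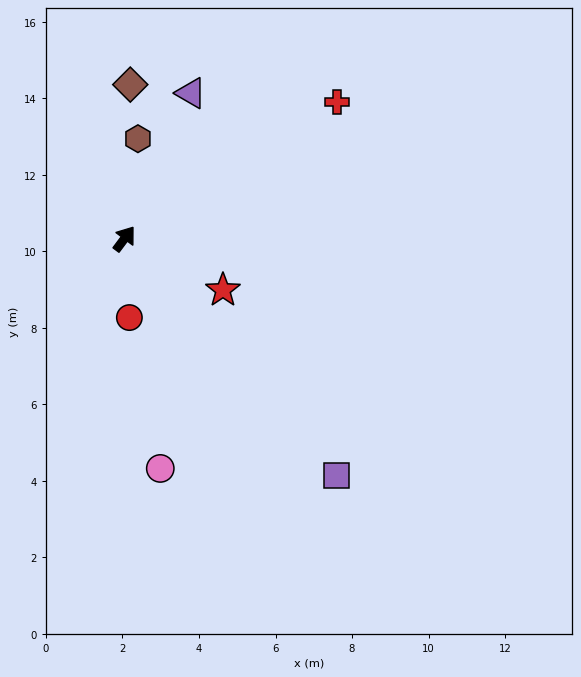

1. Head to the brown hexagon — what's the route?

turn left 29°, forward 2.6 m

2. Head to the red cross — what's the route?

turn right 20°, forward 6.6 m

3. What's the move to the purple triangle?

turn left 12°, forward 4.2 m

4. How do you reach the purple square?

turn right 101°, forward 8.3 m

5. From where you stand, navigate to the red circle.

turn right 140°, forward 2.1 m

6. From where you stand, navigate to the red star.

turn right 81°, forward 2.9 m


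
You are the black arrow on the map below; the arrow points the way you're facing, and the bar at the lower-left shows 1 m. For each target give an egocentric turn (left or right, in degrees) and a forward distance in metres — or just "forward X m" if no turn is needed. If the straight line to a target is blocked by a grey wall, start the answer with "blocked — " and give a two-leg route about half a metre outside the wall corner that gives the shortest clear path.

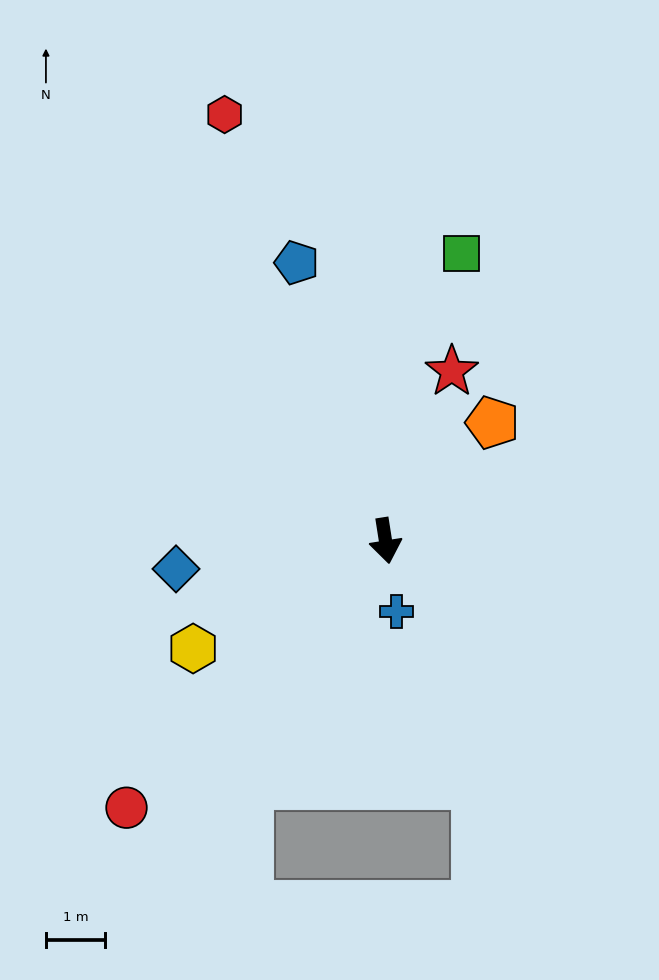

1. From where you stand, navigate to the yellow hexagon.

turn right 70°, forward 3.7 m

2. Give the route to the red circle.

turn right 53°, forward 6.3 m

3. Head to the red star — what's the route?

turn left 150°, forward 3.1 m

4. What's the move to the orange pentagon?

turn left 129°, forward 2.7 m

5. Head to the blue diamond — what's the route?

turn right 91°, forward 3.6 m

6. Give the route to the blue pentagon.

turn right 171°, forward 5.0 m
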